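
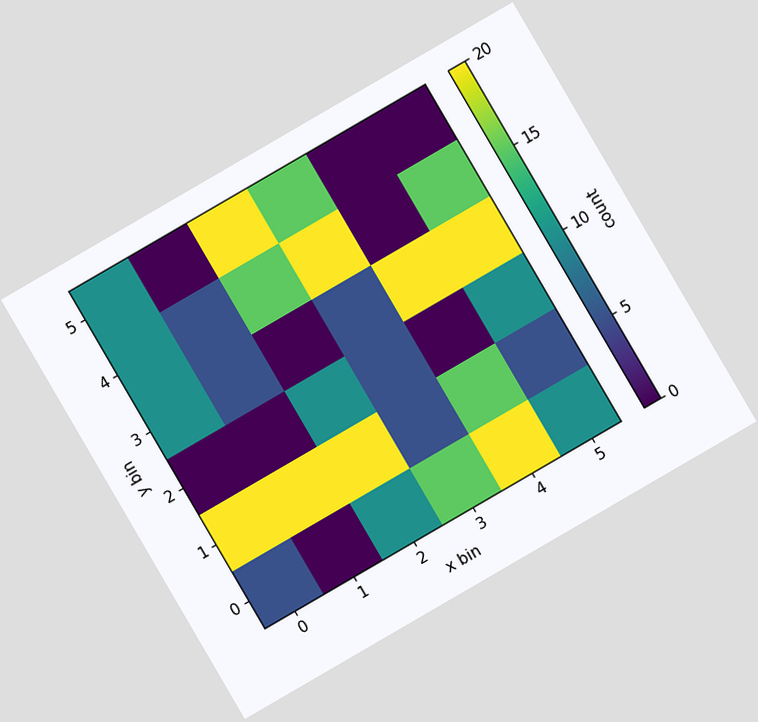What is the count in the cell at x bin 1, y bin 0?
0

The chart is tilted about 30° counter-clockwise. Matching the cell (1, 0) against the colorbar gives 0.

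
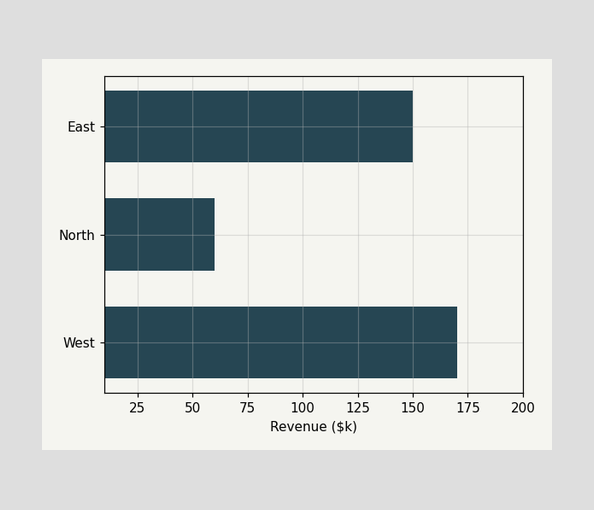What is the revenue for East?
$150k

Reading along the chart's x-axis, the East bar reaches $150k.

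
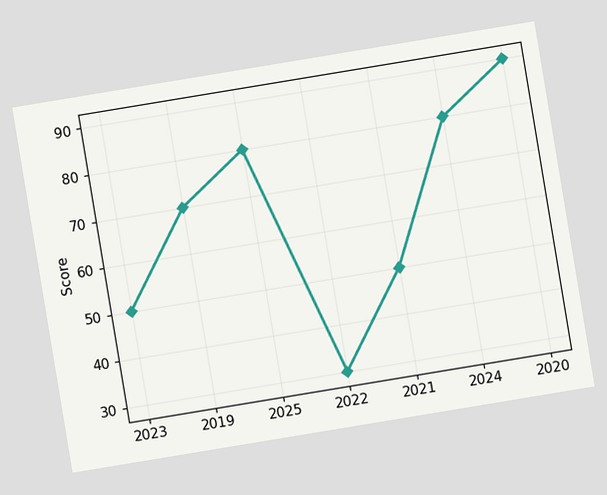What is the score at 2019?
The chart is tilted about 9° counter-clockwise. At 2019, the line is at 70.

70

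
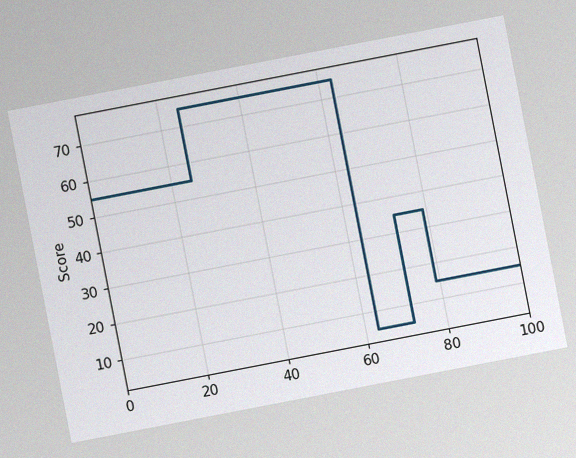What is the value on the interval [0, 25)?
The chart is tilted about 11° counter-clockwise, with some photo noise. On [0, 25) the step sits at 55.

55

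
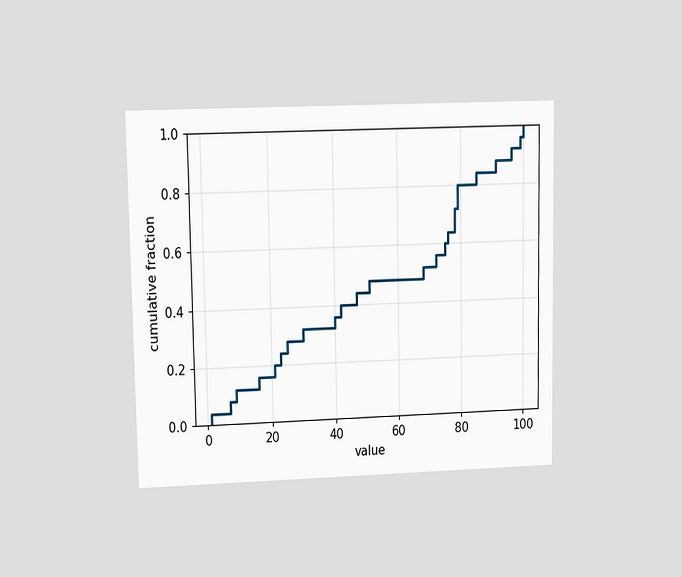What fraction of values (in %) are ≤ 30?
The chart is viewed at a slight angle. At x=30 the ECDF step is at 32%.

32%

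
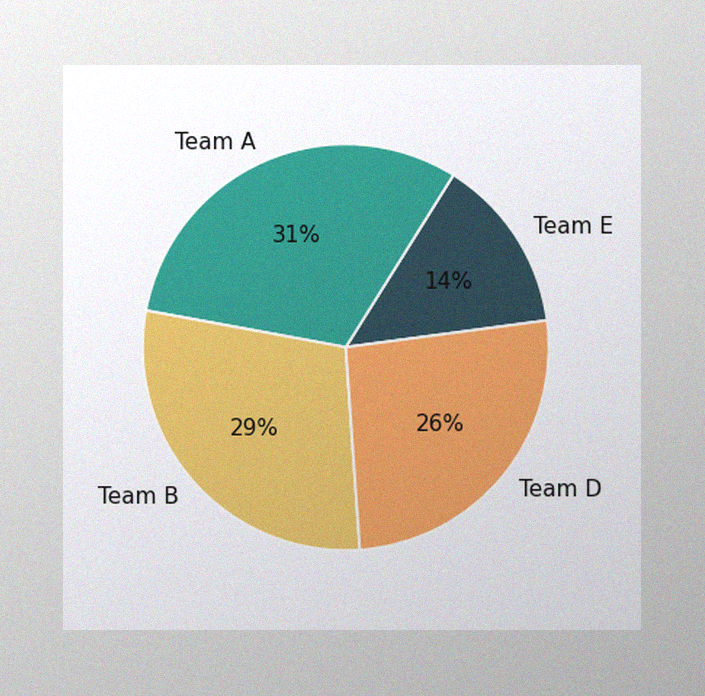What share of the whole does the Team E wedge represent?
The image has some photo noise and uneven lighting. The Team E slice takes up 14% of the pie.

14%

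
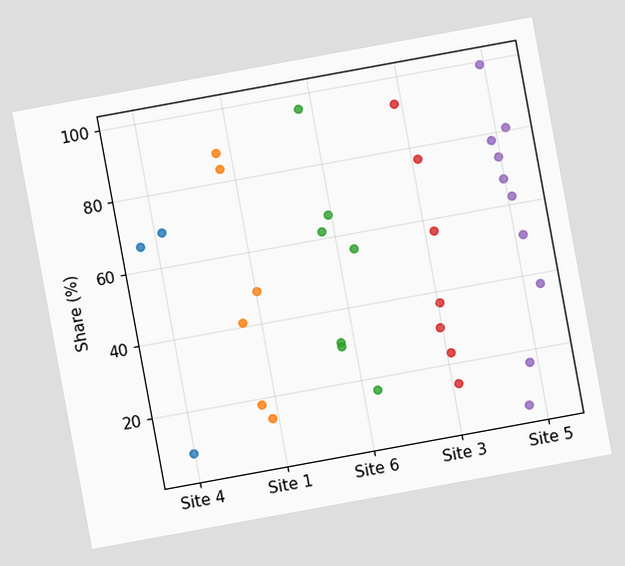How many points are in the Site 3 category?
The chart is tilted about 10° counter-clockwise. Counting the markers in the Site 3 column gives 7.

7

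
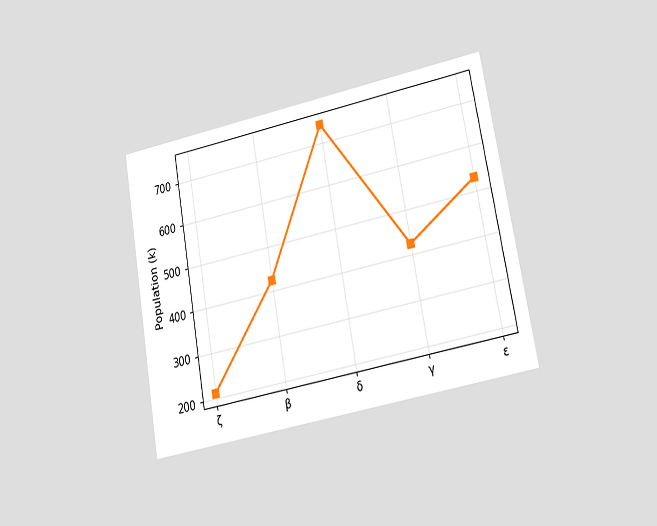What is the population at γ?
424k

The chart is tilted about 10° counter-clockwise and viewed at a slight angle. At γ, the line is at 424k.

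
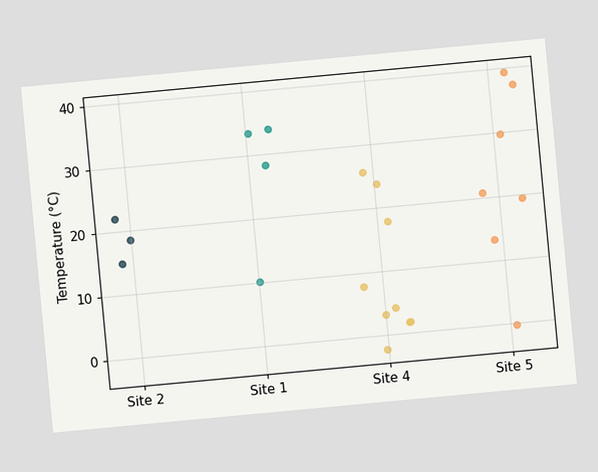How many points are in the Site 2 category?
The chart is tilted about 5° counter-clockwise. Counting the markers in the Site 2 column gives 3.

3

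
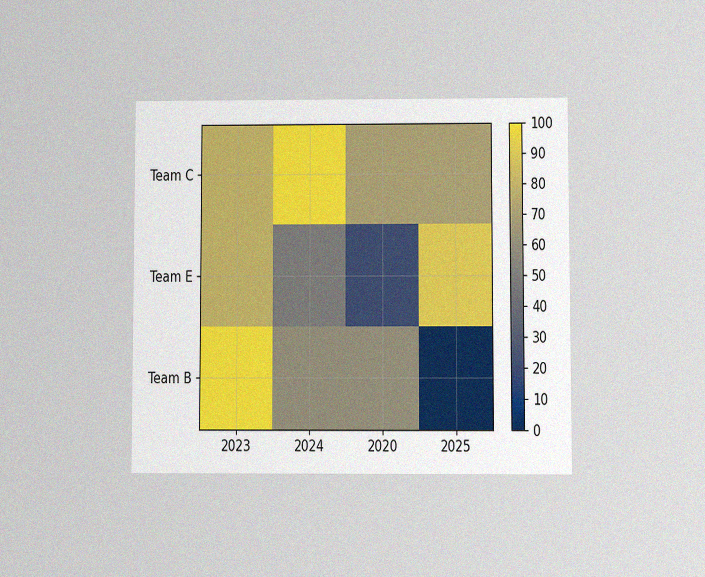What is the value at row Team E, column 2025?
90

The chart is viewed at a slight angle, with some photo noise. Matching cell (Team E, 2025) against the colorbar gives 90.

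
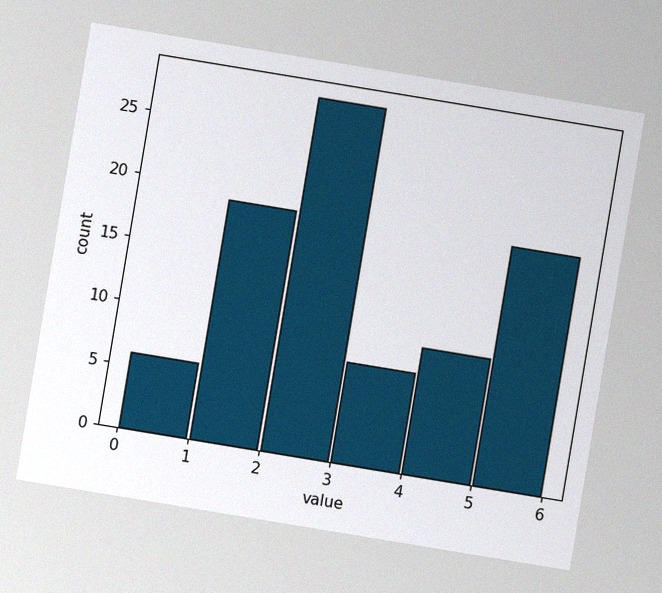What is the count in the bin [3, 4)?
The chart is tilted about 9° clockwise, with some photo noise. The [3, 4) bin has height 8.

8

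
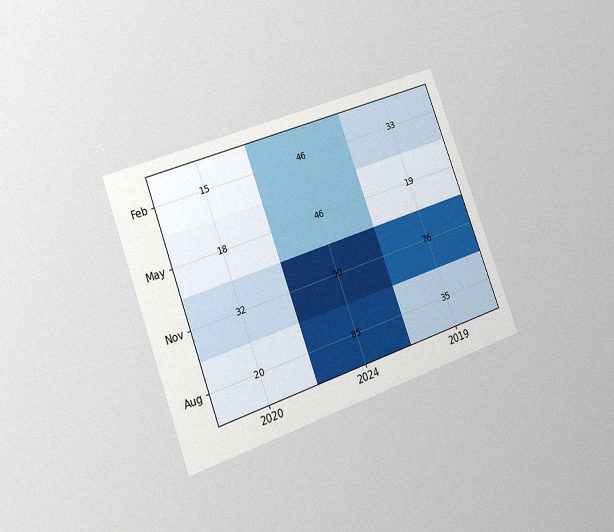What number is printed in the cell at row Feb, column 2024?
46

The chart is tilted about 20° counter-clockwise and viewed slightly from the left, with some photo noise. The (Feb, 2024) cell reads 46.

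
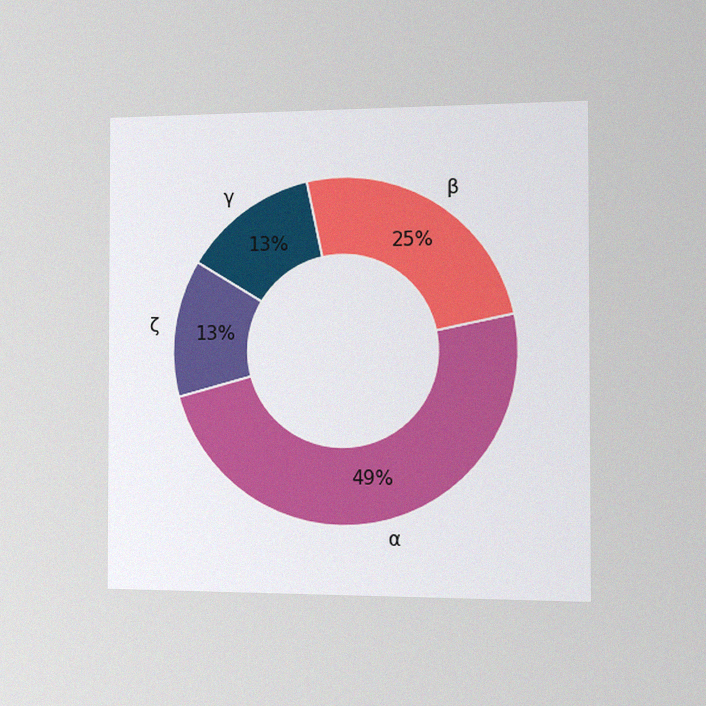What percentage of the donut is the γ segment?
13%

The chart is viewed slightly from the right, with some photo noise. The γ segment takes up 13% of the ring.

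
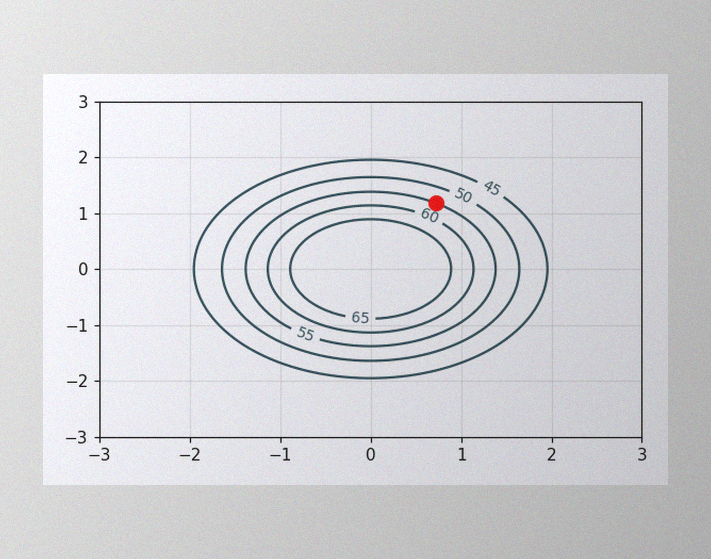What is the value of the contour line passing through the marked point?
The image has some photo noise and uneven lighting. The marked point sits on the contour labelled 55.

55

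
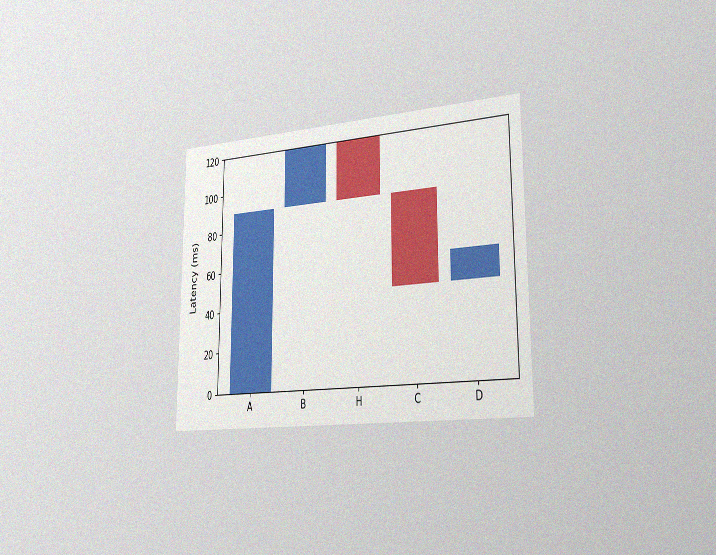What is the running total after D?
60ms

The chart is viewed slightly from the right, with some photo noise. After D the running total reaches 60ms.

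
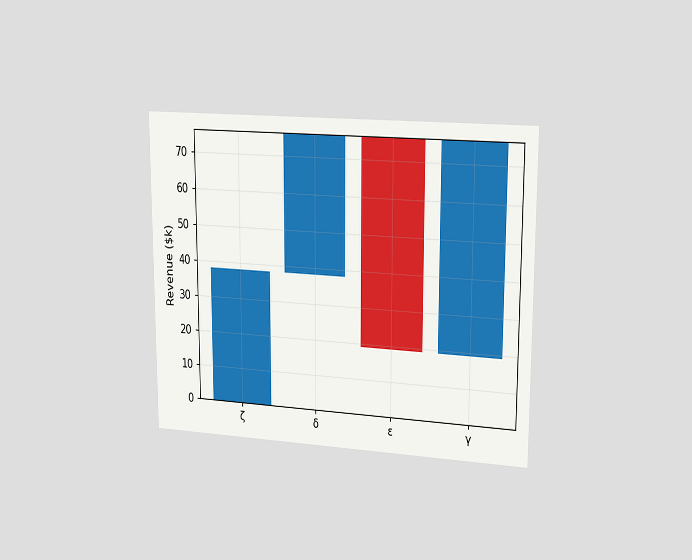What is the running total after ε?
The chart is viewed slightly from the right. After ε the running total reaches $19k.

$19k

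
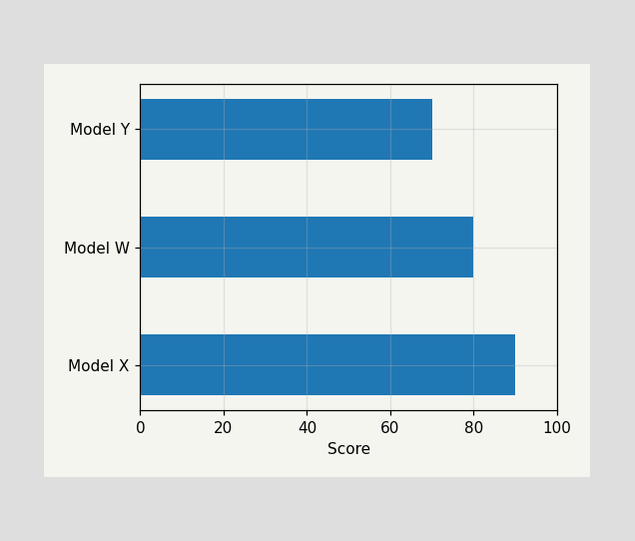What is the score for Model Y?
Reading along the chart's x-axis, the Model Y bar reaches 70.

70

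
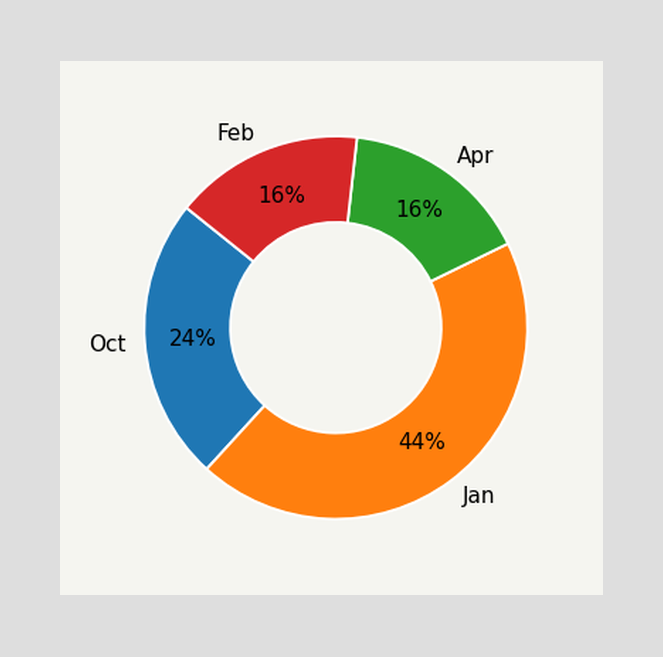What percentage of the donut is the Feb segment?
The Feb segment takes up 16% of the ring.

16%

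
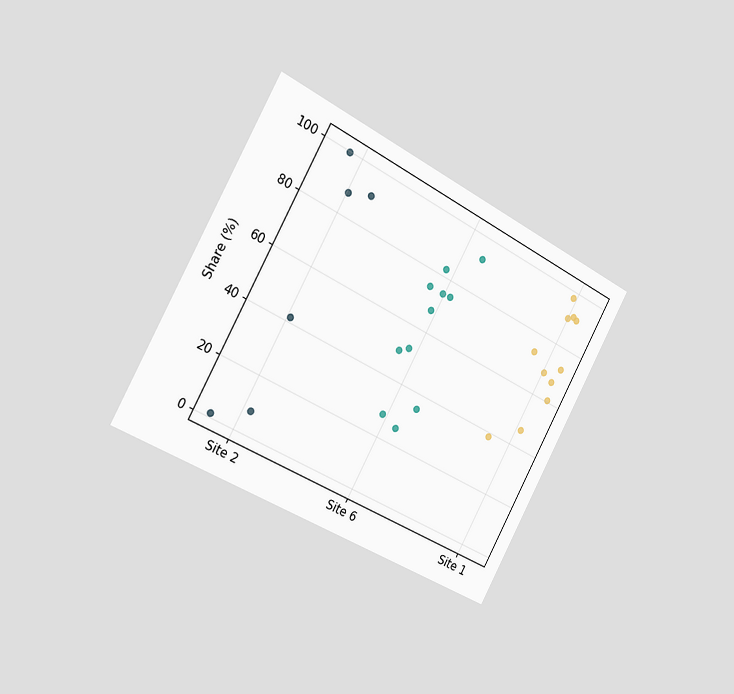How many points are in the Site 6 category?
11

The chart is tilted about 28° clockwise and viewed slightly from the left. Counting the markers in the Site 6 column gives 11.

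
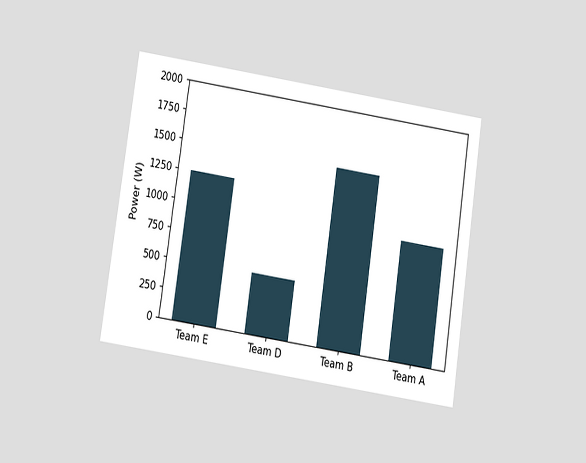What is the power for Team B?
The chart is tilted about 8° clockwise and viewed slightly from below. Reading along the chart's y-axis, the Team B bar reaches 1500W.

1500W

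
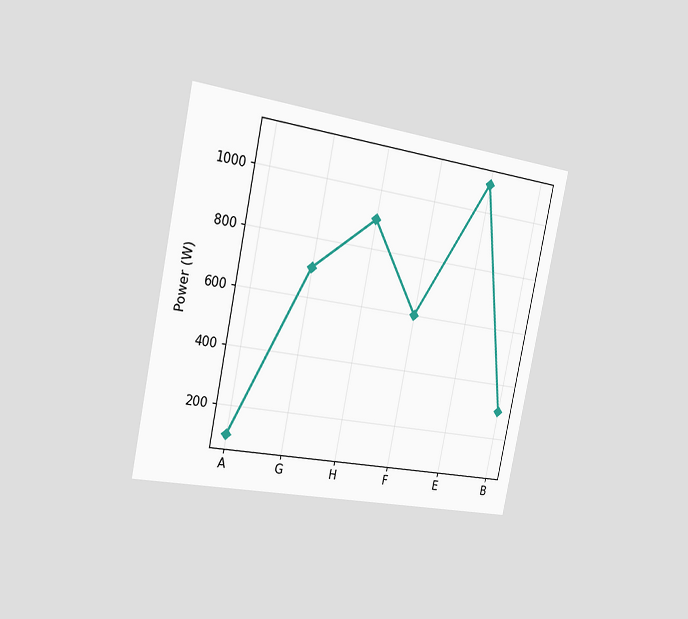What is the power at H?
The chart is tilted about 12° clockwise and viewed slightly from the left. At H, the line is at 900W.

900W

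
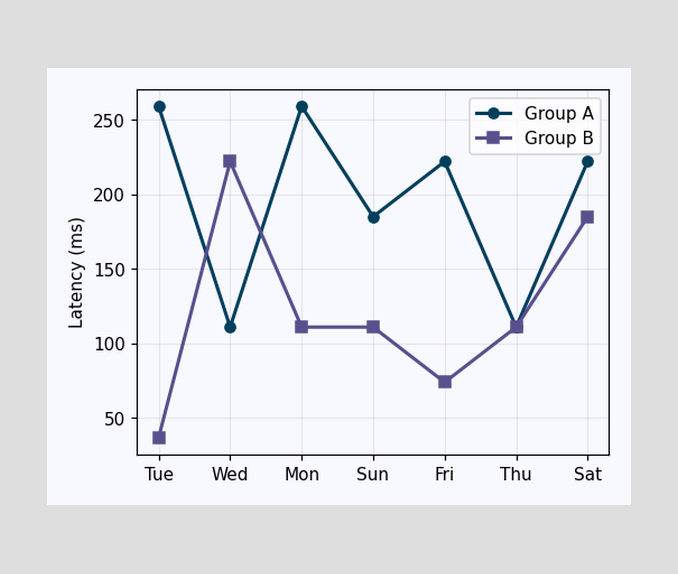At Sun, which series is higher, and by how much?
Group A, by 74ms

At Sun, Group A sits above the other line by 74ms.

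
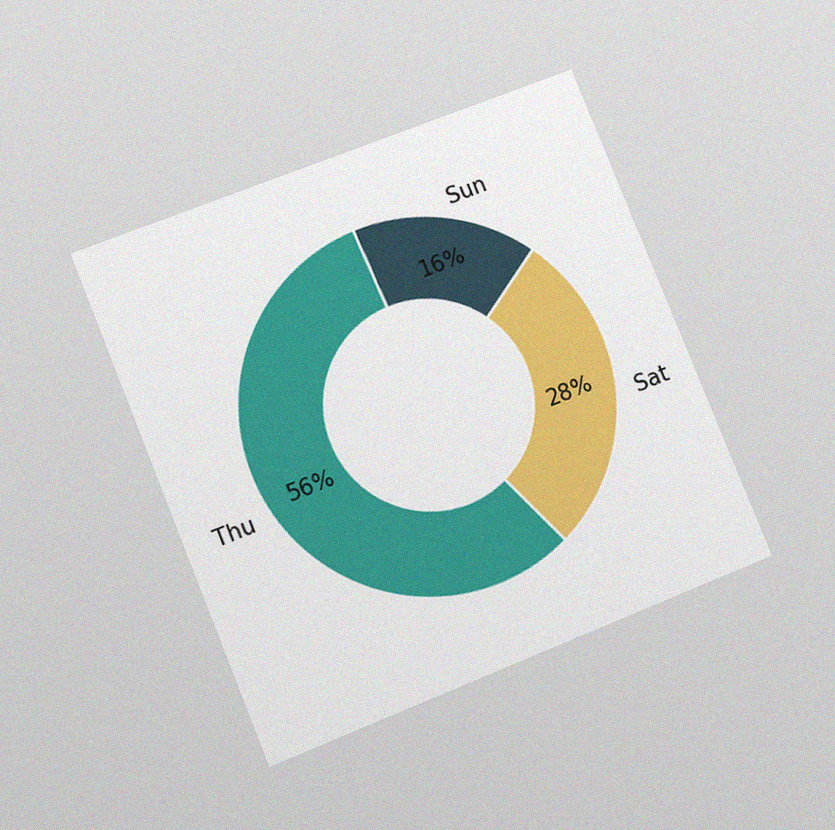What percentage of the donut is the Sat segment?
28%

The chart is tilted about 22° counter-clockwise and viewed at a slight angle, with some photo noise. The Sat segment takes up 28% of the ring.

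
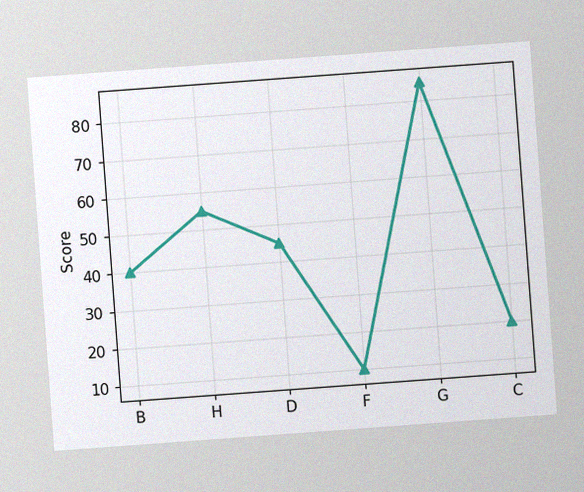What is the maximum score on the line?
85

The chart is tilted about 4° counter-clockwise, with some photo noise. The highest point is at G, and reading across to the y-axis gives 85.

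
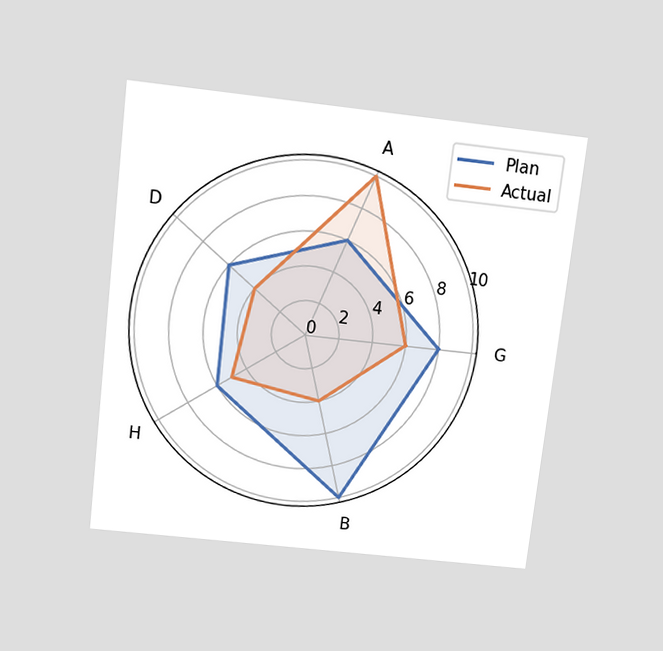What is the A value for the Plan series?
The chart is tilted about 7° clockwise and viewed slightly from above. On the A axis, Plan reaches 6.

6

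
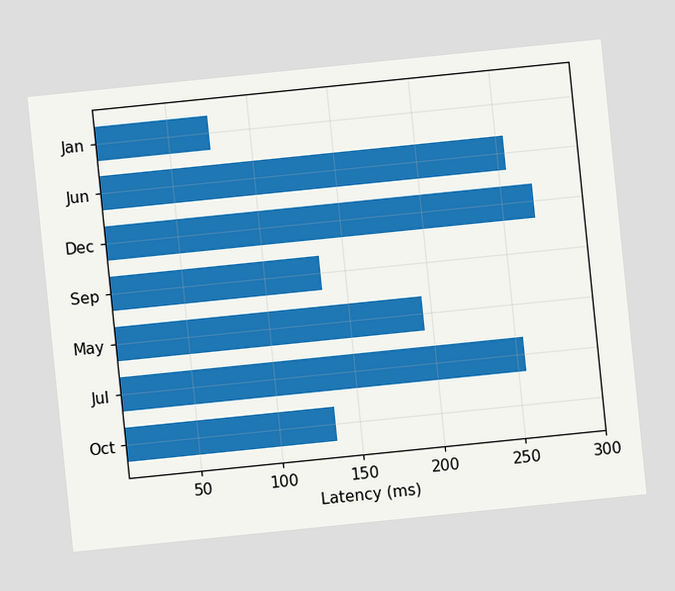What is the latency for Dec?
270ms

The chart is tilted about 6° counter-clockwise. Reading along the chart's x-axis, the Dec bar reaches 270ms.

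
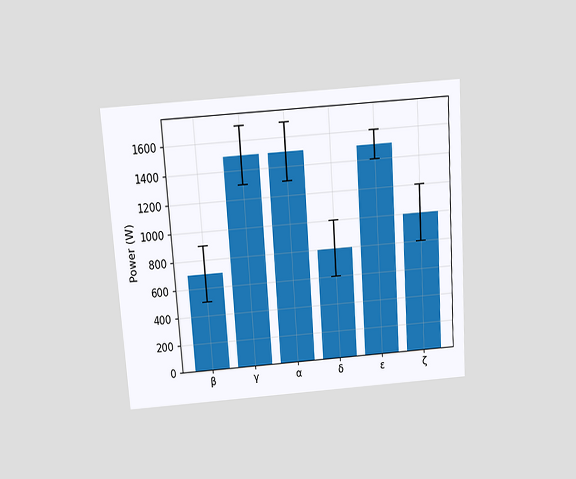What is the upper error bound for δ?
The chart is tilted about 4° counter-clockwise and viewed slightly from above. The δ bar's upper whisker reaches 1000W.

1000W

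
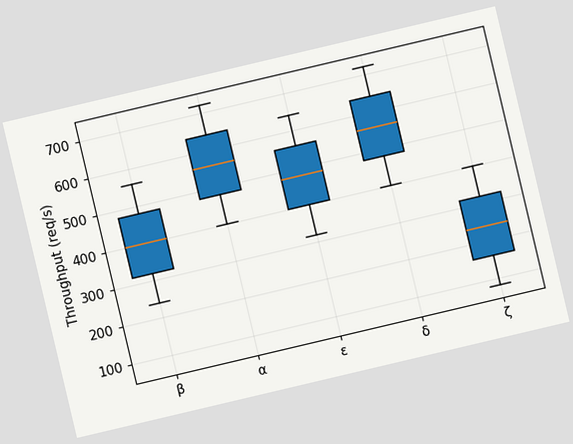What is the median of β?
The chart is tilted about 13° counter-clockwise. The median line in the β box sits at 400req/s.

400req/s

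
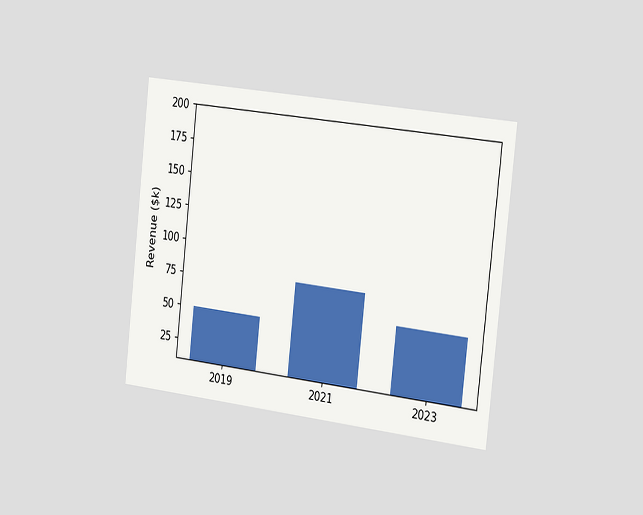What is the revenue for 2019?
$50k

The chart is tilted about 6° clockwise and viewed slightly from the right. Reading along the chart's y-axis, the 2019 bar reaches $50k.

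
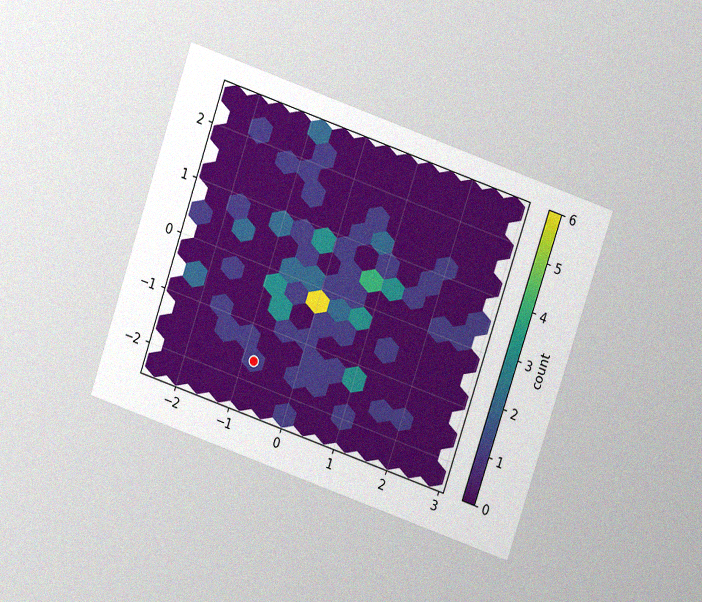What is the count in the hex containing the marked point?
The chart is tilted about 19° clockwise and viewed at a slight angle, with some photo noise. The marked hex reads 1 on the colorbar.

1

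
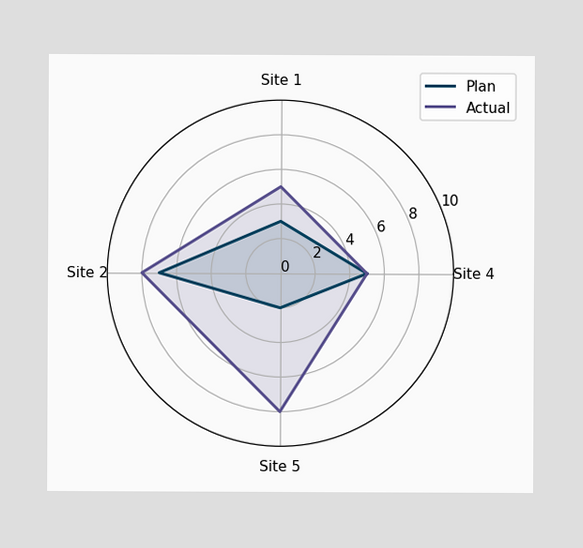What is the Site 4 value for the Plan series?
5

On the Site 4 axis, Plan reaches 5.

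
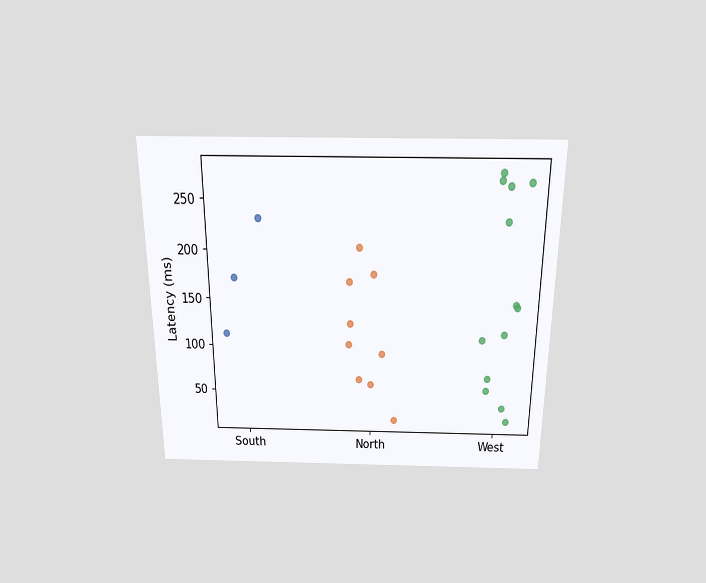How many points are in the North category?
9

The chart is viewed slightly from above. Counting the markers in the North column gives 9.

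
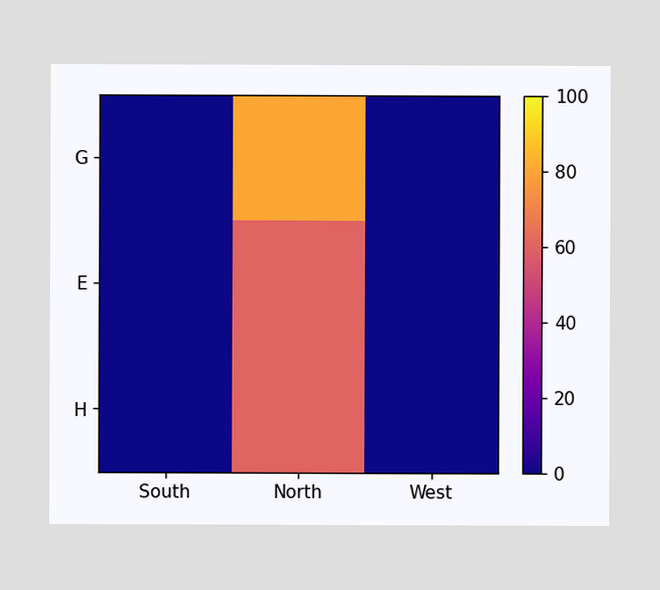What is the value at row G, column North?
80

Matching cell (G, North) against the colorbar gives 80.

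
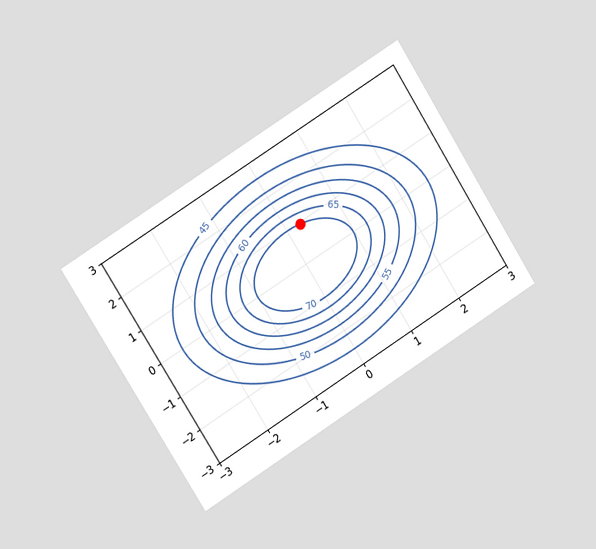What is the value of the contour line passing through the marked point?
The chart is tilted about 32° counter-clockwise and viewed at a slight angle. The marked point sits on the contour labelled 70.

70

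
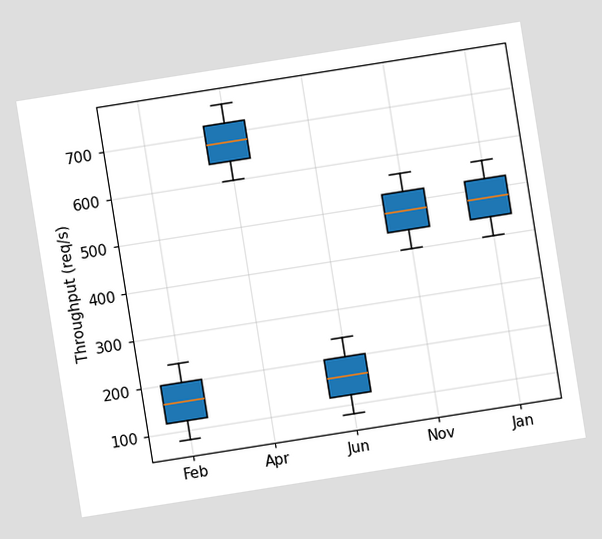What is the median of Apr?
680req/s

The chart is tilted about 9° counter-clockwise. The median line in the Apr box sits at 680req/s.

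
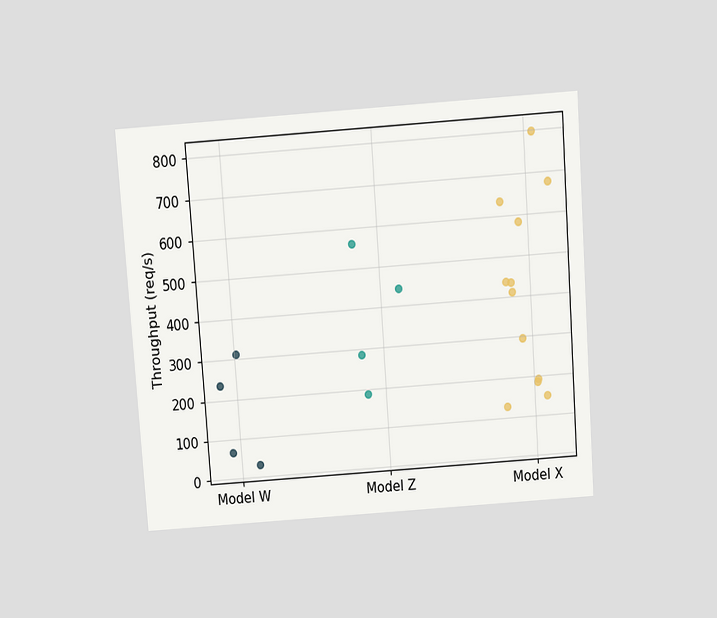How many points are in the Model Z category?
The chart is tilted about 4° counter-clockwise and viewed slightly from above. Counting the markers in the Model Z column gives 4.

4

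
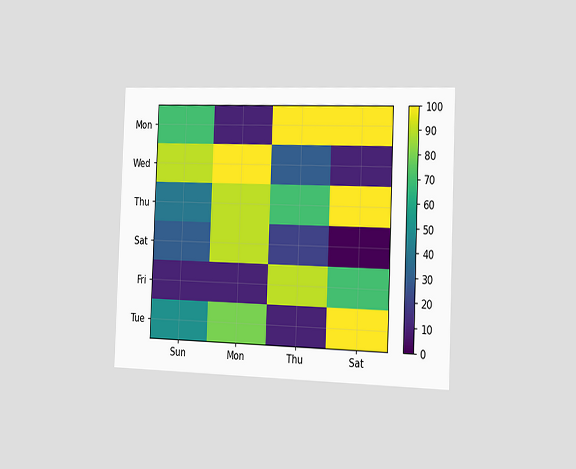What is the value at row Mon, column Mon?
10

The chart is tilted about 2° clockwise and viewed slightly from the right. Matching cell (Mon, Mon) against the colorbar gives 10.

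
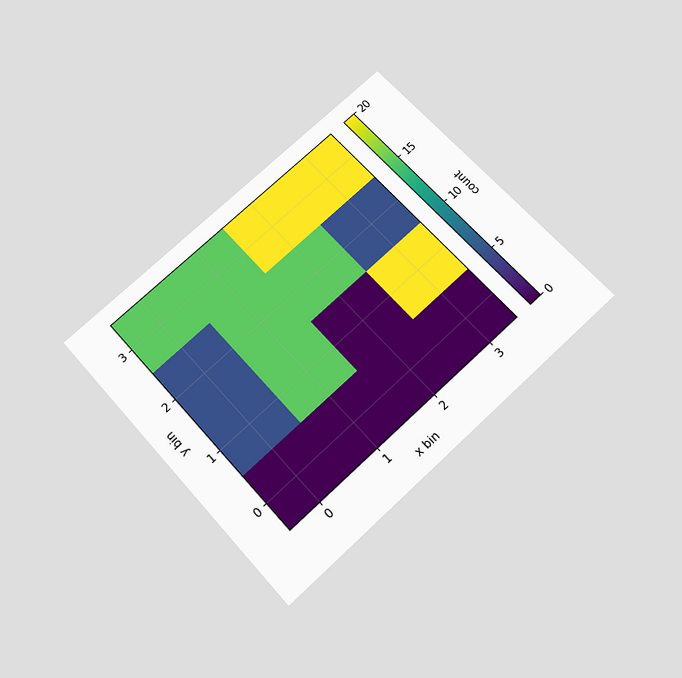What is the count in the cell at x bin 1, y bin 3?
15

The chart is tilted about 43° counter-clockwise and viewed slightly from below. Matching the cell (1, 3) against the colorbar gives 15.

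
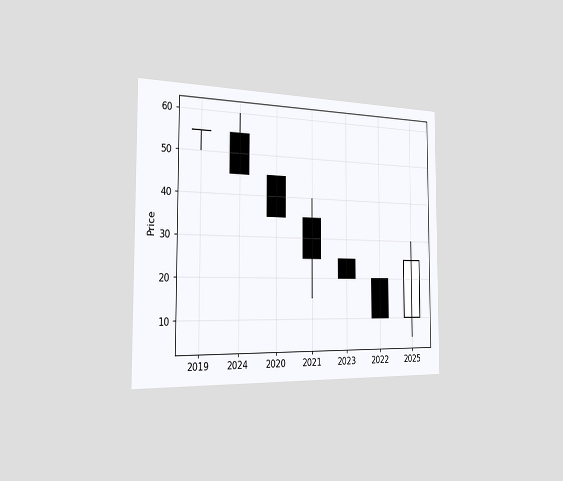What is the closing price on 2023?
The chart is viewed slightly from the left. The 2023 candle closes at 20.

20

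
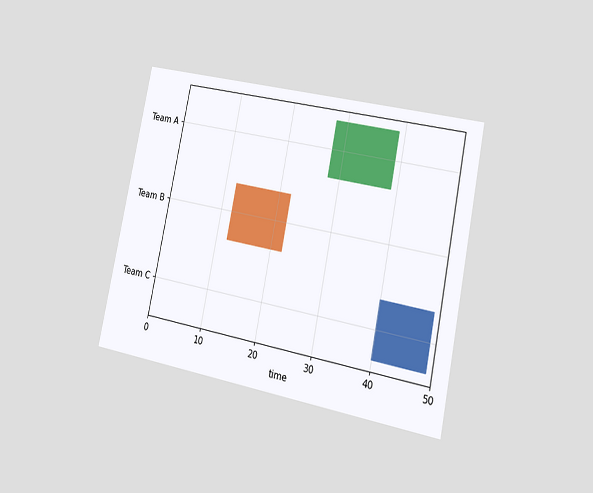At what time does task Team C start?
The chart is tilted about 12° clockwise and viewed slightly from the right. The Team C bar begins at t=40.

40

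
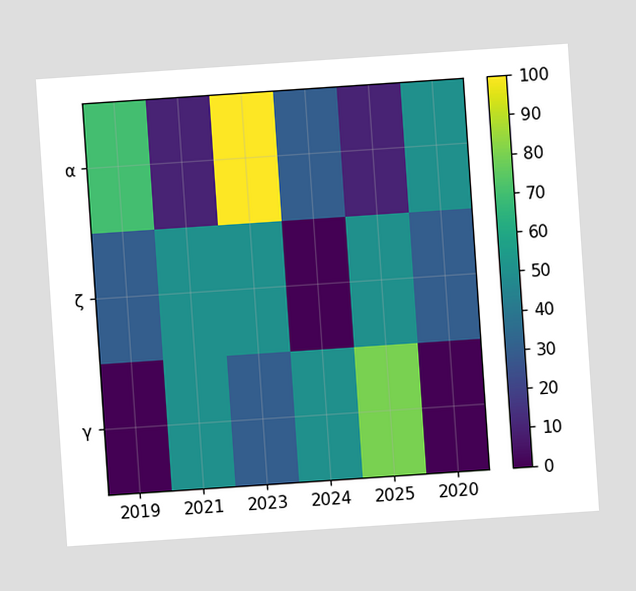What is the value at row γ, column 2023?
30

The chart is tilted about 4° counter-clockwise. Matching cell (γ, 2023) against the colorbar gives 30.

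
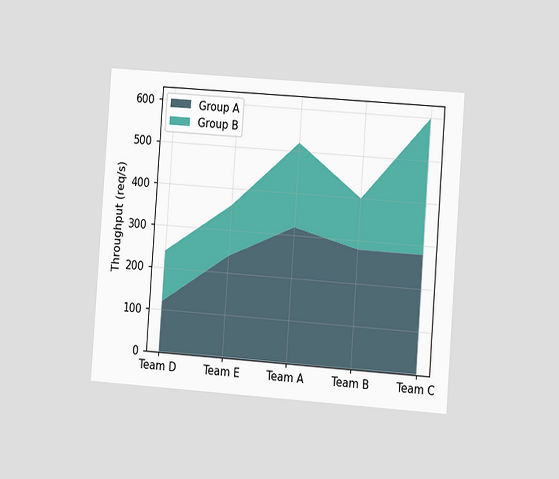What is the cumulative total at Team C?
600req/s

The chart is tilted about 4° clockwise and viewed slightly from the right. The stacked total at Team C reaches 600req/s.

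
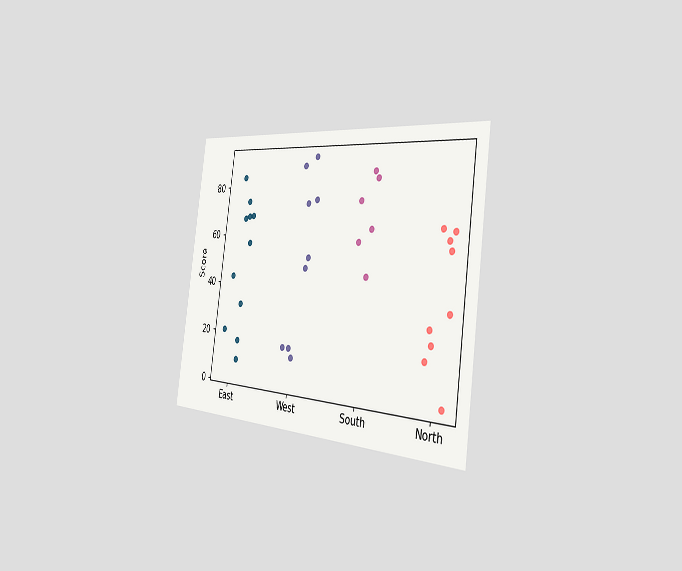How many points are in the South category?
6

The chart is tilted about 8° clockwise and viewed slightly from the right. Counting the markers in the South column gives 6.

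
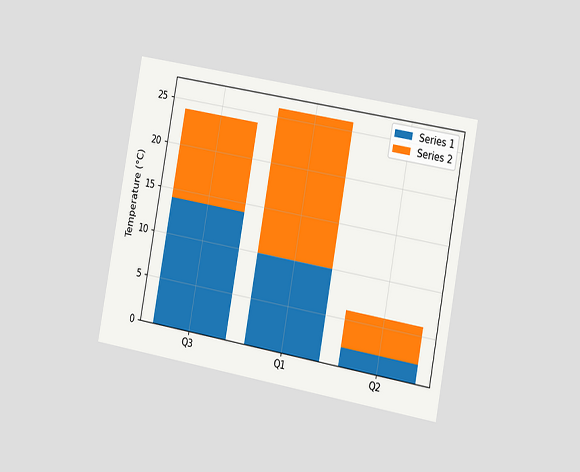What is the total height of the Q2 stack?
The chart is tilted about 10° clockwise and viewed slightly from the right. The Q2 stack's top reaches 6°C on the y-axis.

6°C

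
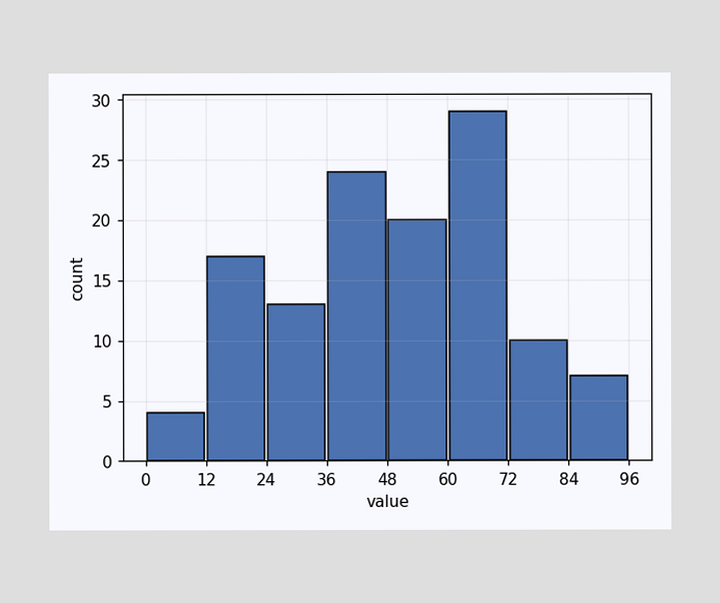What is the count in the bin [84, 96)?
7

The [84, 96) bin has height 7.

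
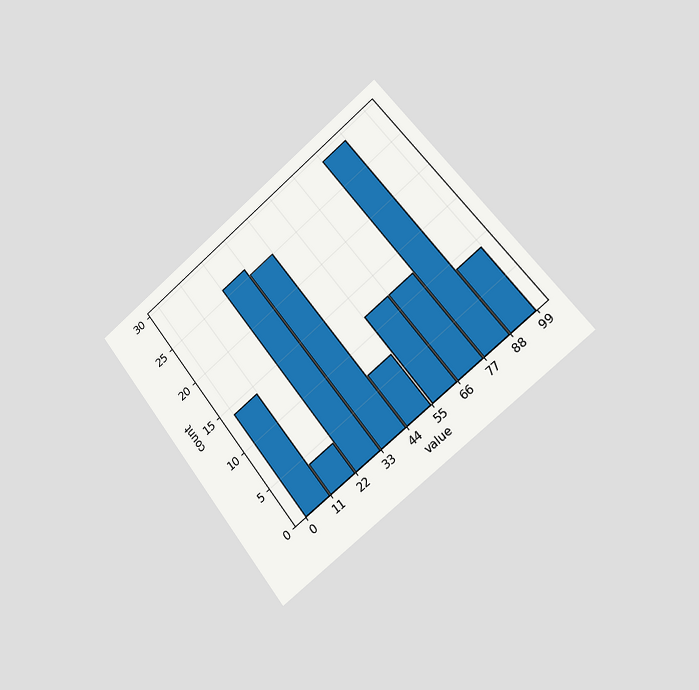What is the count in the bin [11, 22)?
4

The chart is tilted about 37° counter-clockwise and viewed slightly from the right. The [11, 22) bin has height 4.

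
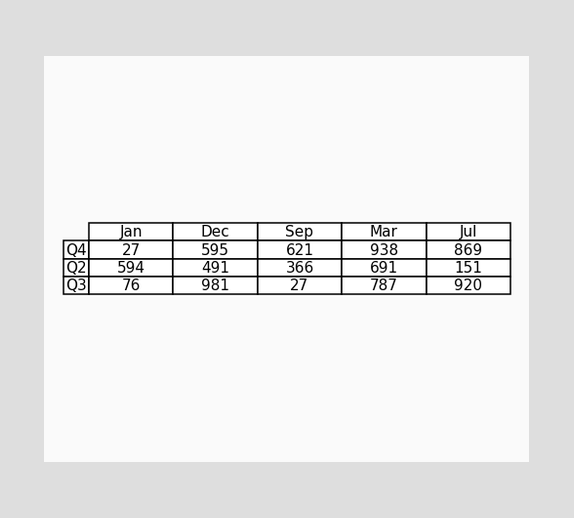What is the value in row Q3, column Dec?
981

The (Q3, Dec) cell reads 981.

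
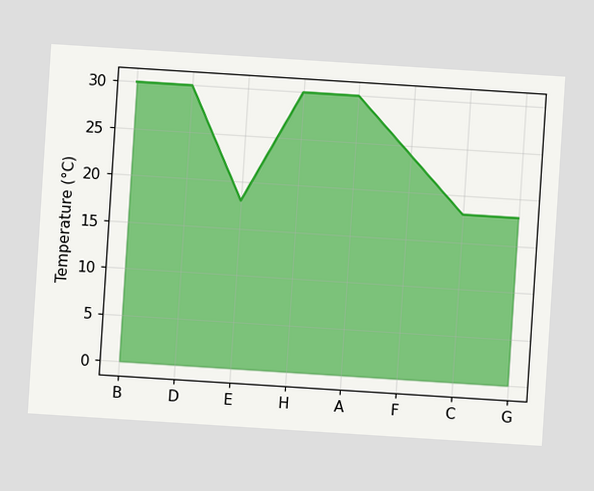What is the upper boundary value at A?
The chart is tilted about 4° clockwise. At A the upper boundary is at 30°C.

30°C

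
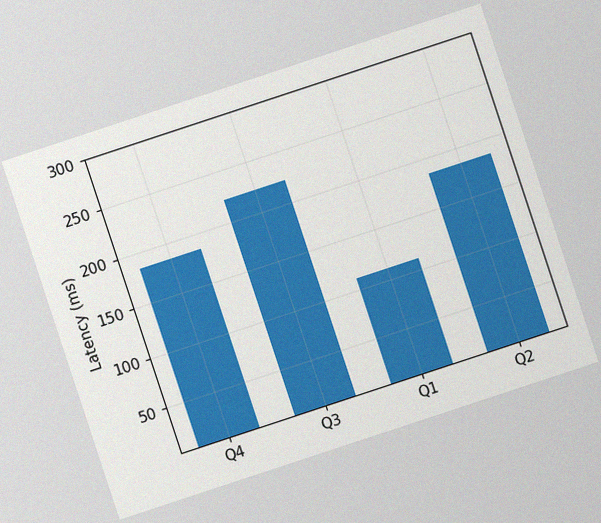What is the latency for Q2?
185ms

The chart is tilted about 18° counter-clockwise, with some photo noise. Reading along the chart's y-axis, the Q2 bar reaches 185ms.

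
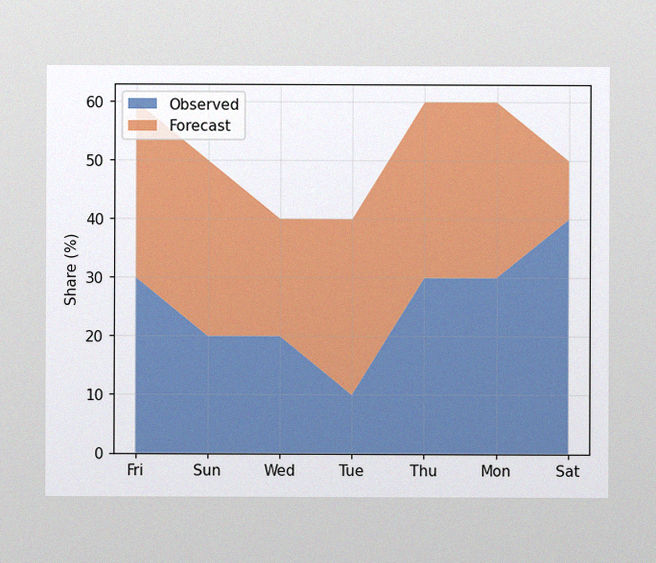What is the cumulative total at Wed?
40%

The image has some photo noise and uneven lighting. The stacked total at Wed reaches 40%.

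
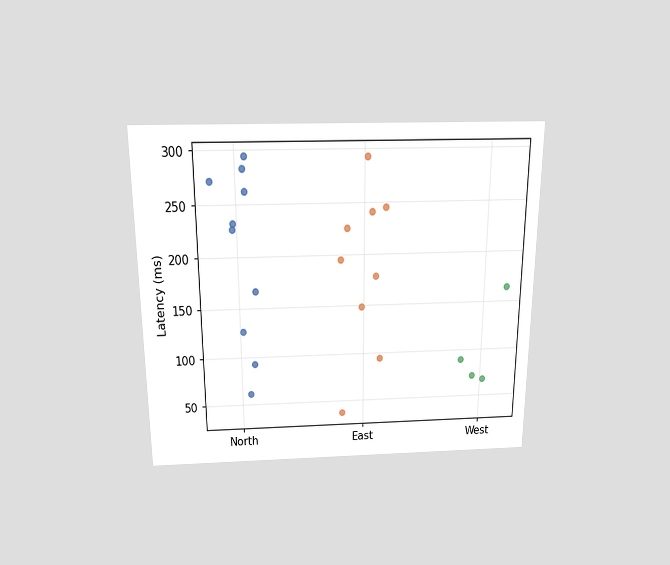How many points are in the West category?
4

The chart is viewed slightly from above. Counting the markers in the West column gives 4.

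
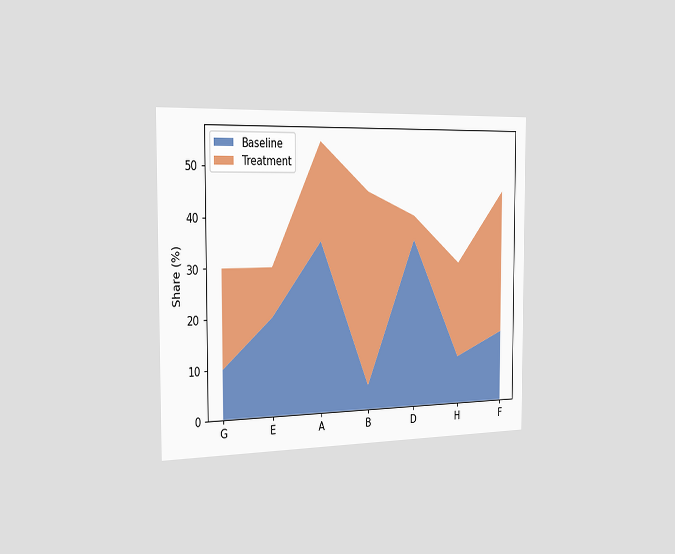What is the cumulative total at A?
The chart is viewed slightly from the left. The stacked total at A reaches 55%.

55%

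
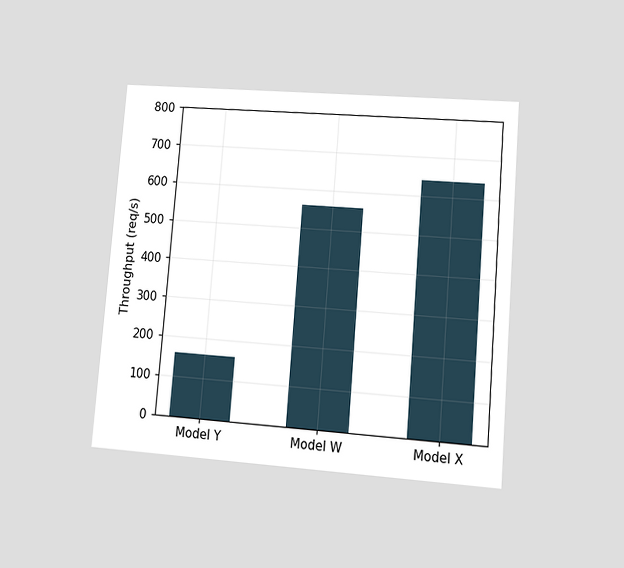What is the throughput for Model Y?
160req/s

The chart is tilted about 5° clockwise and viewed at a slight angle. Reading along the chart's y-axis, the Model Y bar reaches 160req/s.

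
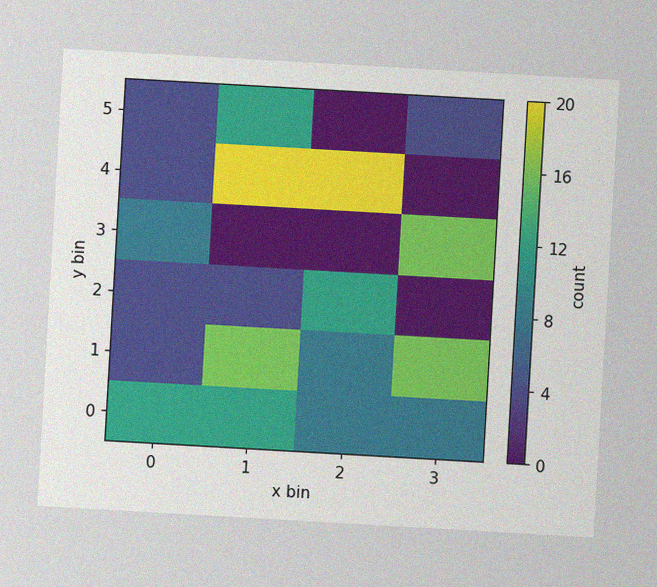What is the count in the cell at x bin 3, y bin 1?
16

The chart is tilted about 3° clockwise, with some photo noise. Matching the cell (3, 1) against the colorbar gives 16.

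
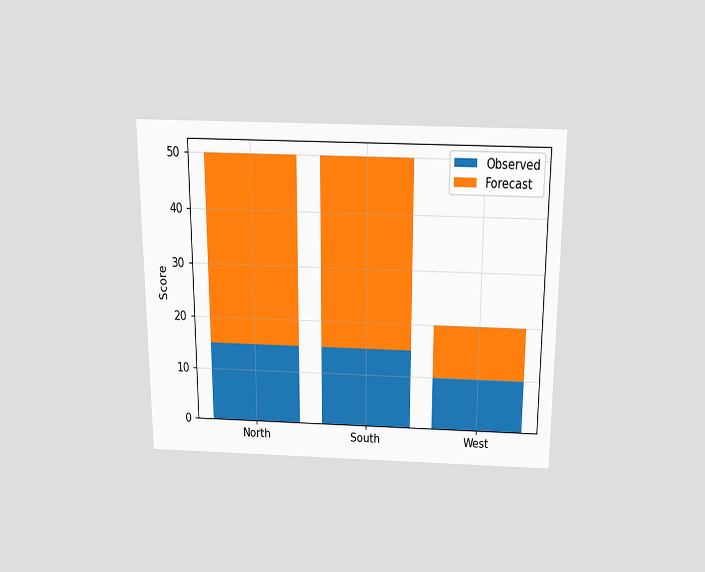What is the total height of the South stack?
50

The chart is viewed slightly from above. The South stack's top reaches 50 on the y-axis.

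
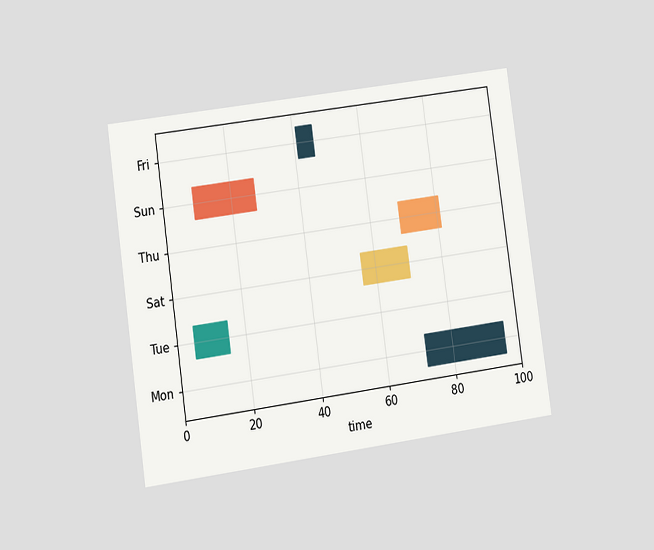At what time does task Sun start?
The chart is tilted about 8° counter-clockwise and viewed at a slight angle. The Sun bar begins at t=9.

9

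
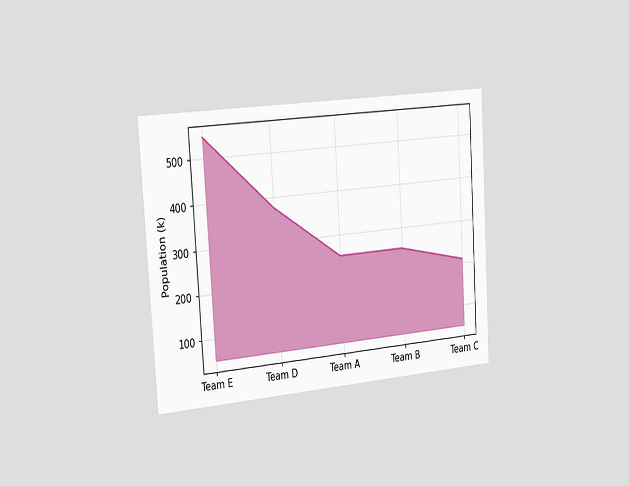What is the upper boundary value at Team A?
The chart is tilted about 4° counter-clockwise and viewed slightly from the left. At Team A the upper boundary is at 252k.

252k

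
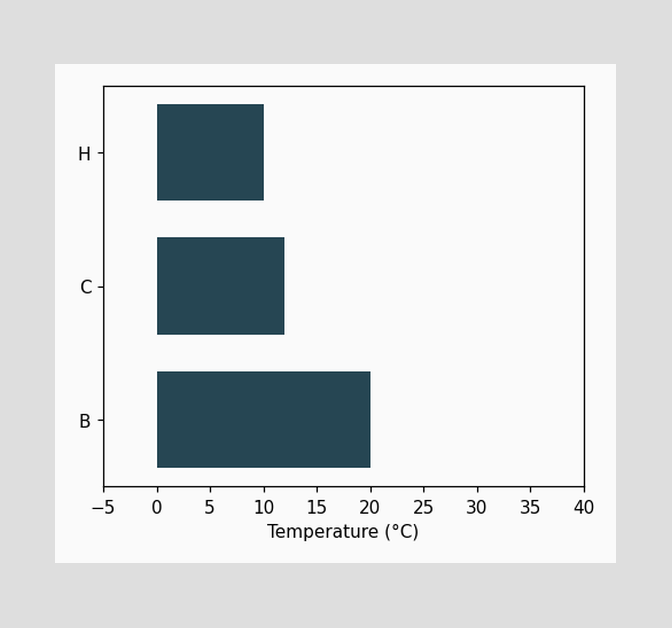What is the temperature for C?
Reading along the chart's x-axis, the C bar reaches 12°C.

12°C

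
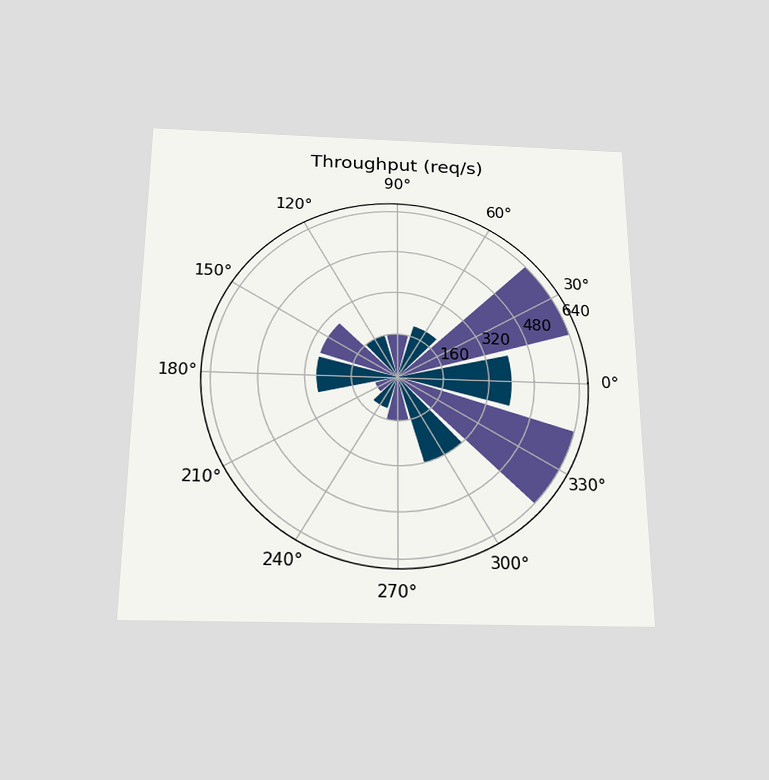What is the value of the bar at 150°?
280req/s

The chart is viewed slightly from below. The bar at 150° reaches 280req/s on the radial axis.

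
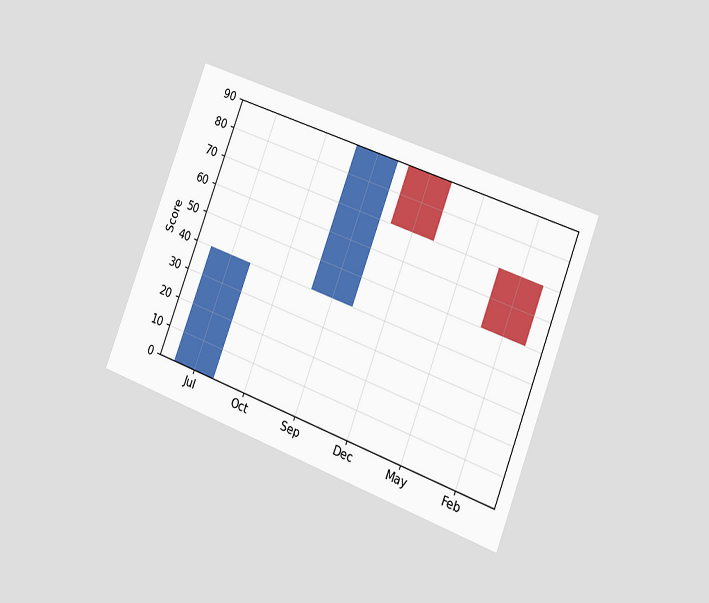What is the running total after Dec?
The chart is tilted about 21° clockwise and viewed slightly from the right. After Dec the running total reaches 70.

70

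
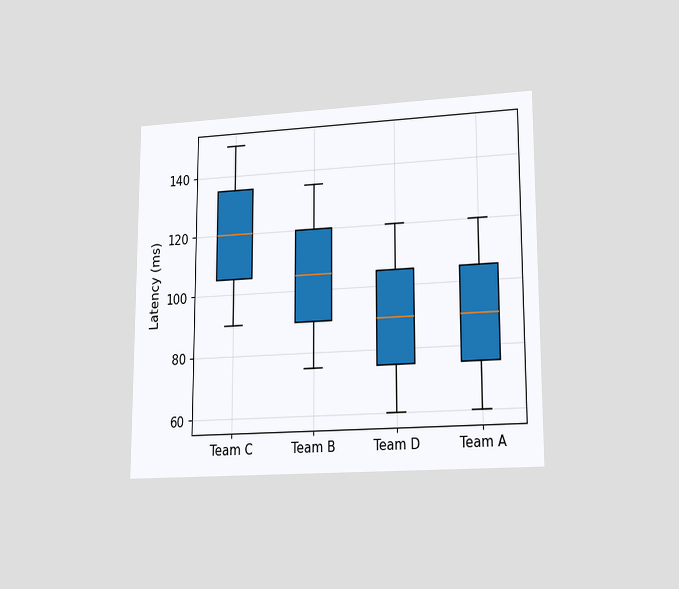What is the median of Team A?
90ms

The chart is viewed at a slight angle. The median line in the Team A box sits at 90ms.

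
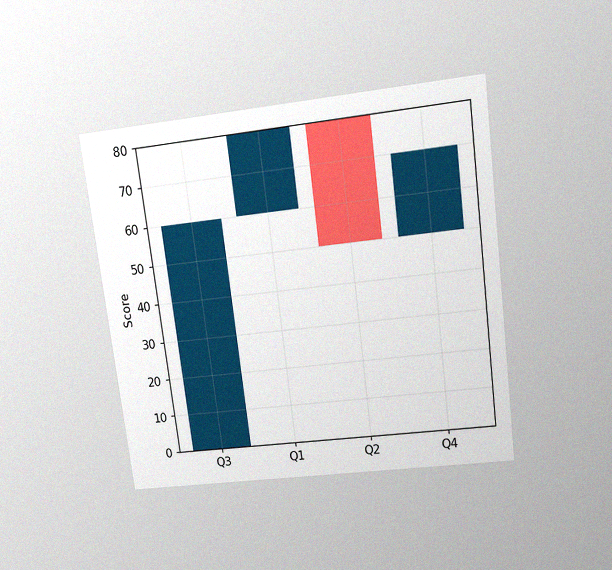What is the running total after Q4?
70

The chart is tilted about 7° counter-clockwise and viewed at a slight angle, with some photo noise. After Q4 the running total reaches 70.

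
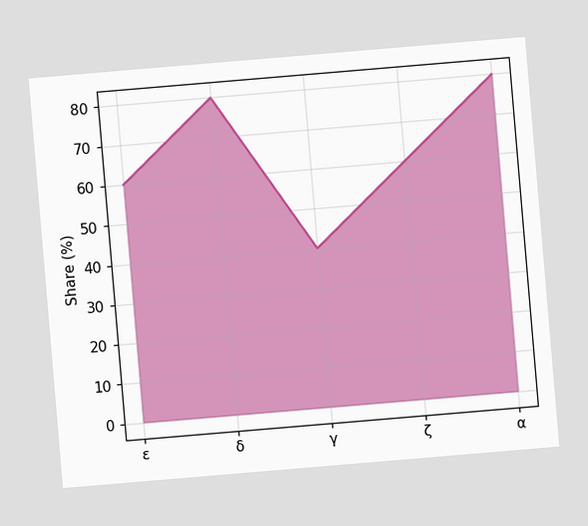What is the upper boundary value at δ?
80%

The chart is tilted about 5° counter-clockwise. At δ the upper boundary is at 80%.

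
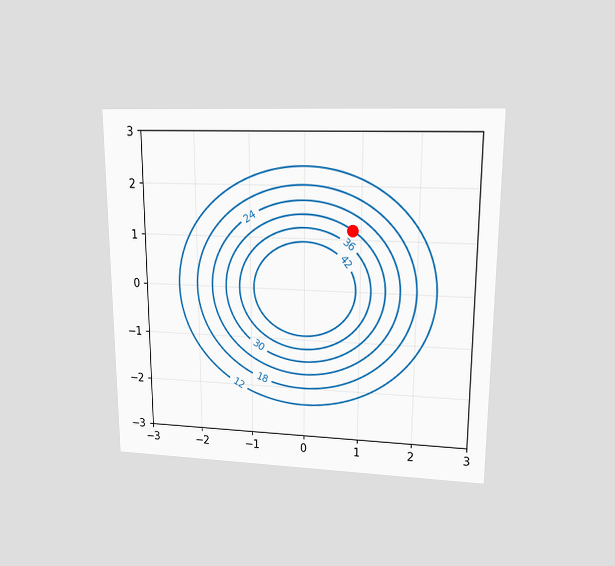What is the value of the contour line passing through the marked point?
The chart is viewed at a slight angle. The marked point sits on the contour labelled 30.

30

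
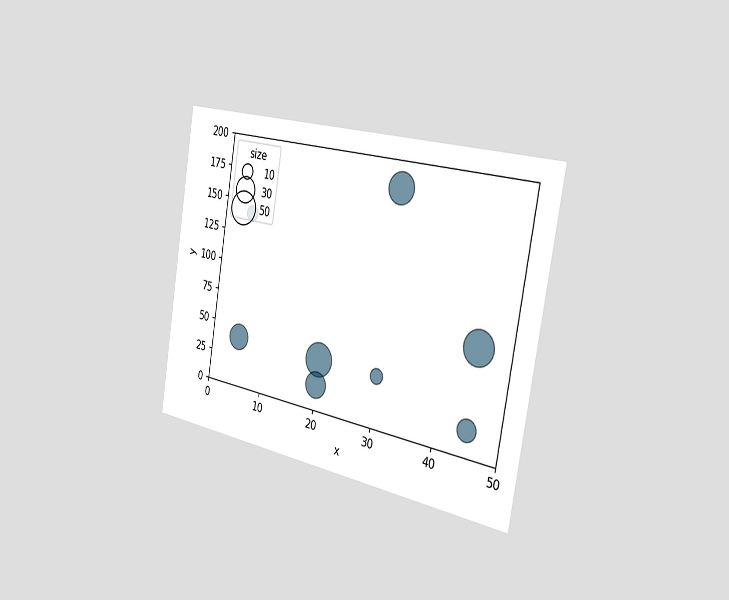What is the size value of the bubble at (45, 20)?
20

The chart is tilted about 10° clockwise and viewed slightly from the right. Matching the bubble at (45, 20) against the size legend gives 20.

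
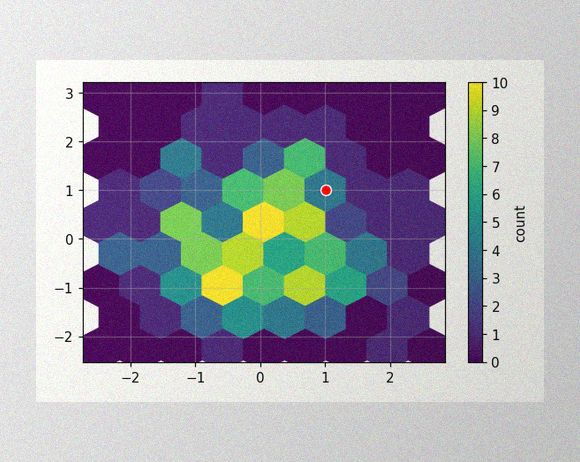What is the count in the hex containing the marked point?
4

The image has some photo noise and uneven lighting. The marked hex reads 4 on the colorbar.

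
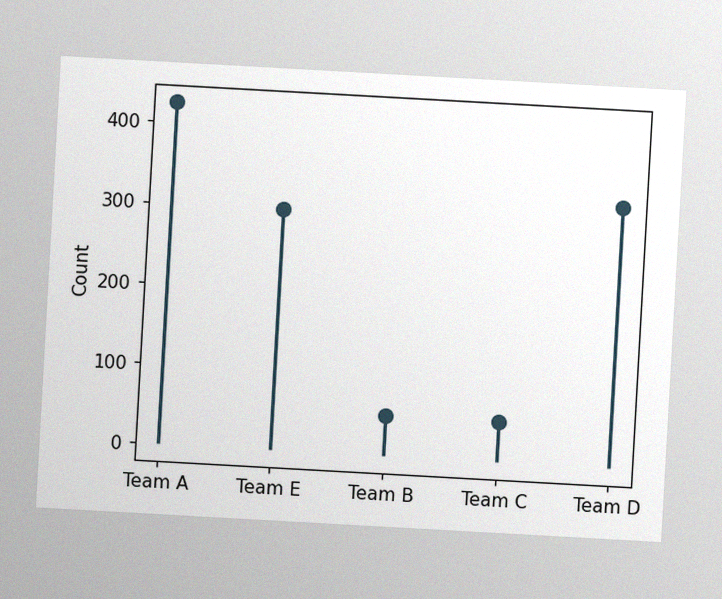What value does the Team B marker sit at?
50

The chart is tilted about 3° clockwise, with some photo noise. The Team B marker sits at 50.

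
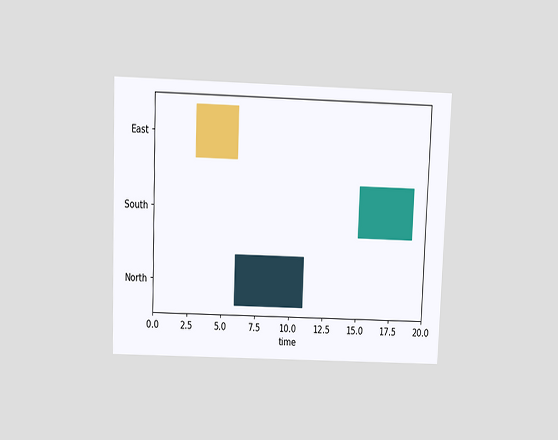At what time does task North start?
6

The chart is tilted about 2° clockwise and viewed slightly from above. The North bar begins at t=6.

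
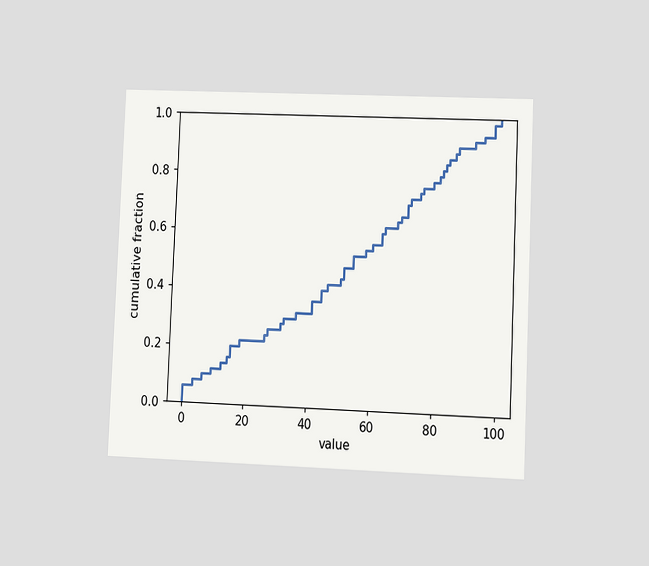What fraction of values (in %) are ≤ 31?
28%

The chart is tilted about 2° clockwise and viewed at a slight angle. At x=31 the ECDF step is at 28%.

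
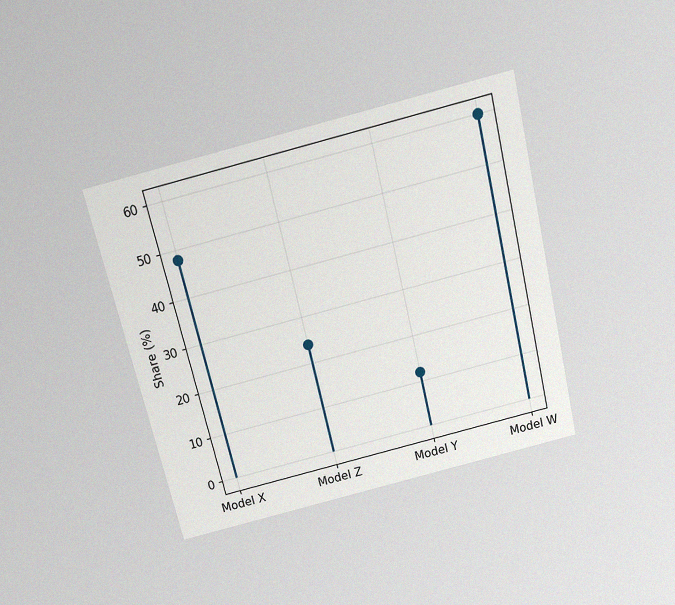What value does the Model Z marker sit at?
The chart is tilted about 14° counter-clockwise and viewed slightly from above, with some photo noise. The Model Z marker sits at 24%.

24%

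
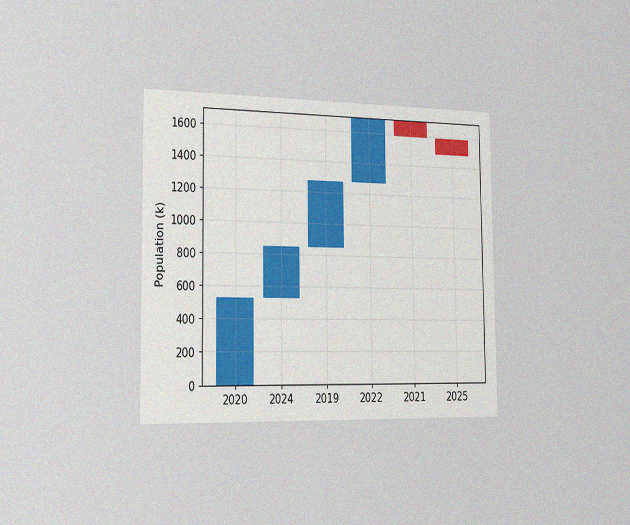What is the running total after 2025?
The chart is viewed slightly from the left, with some photo noise. After 2025 the running total reaches 1484k.

1484k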